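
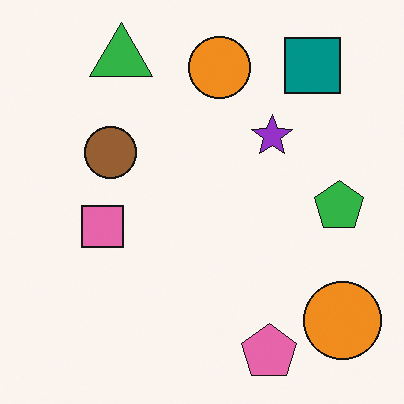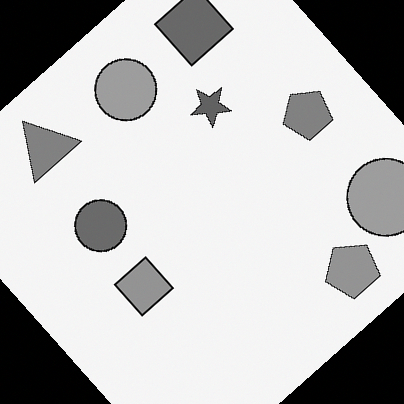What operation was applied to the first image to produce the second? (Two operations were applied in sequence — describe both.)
It was rotated counter-clockwise by a large amount — several tens of degrees, then converted to grayscale.

Every shape is tilted by the same angle and the image corners show triangular fill wedges — a whole-image rotation by a non-right angle. All color is removed — every shape is now a shade of grey.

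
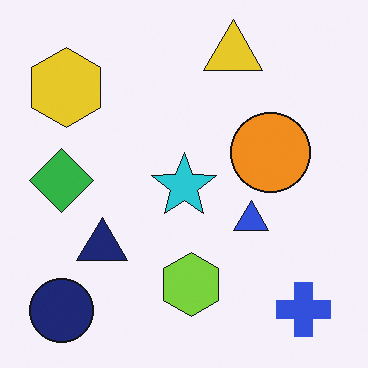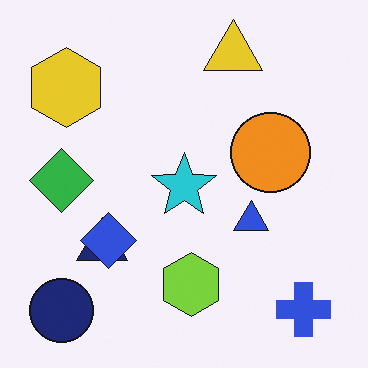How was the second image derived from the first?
The second image is the first overlaid with an additional blue diamond.

A blue diamond appears in the second image that is absent from the first.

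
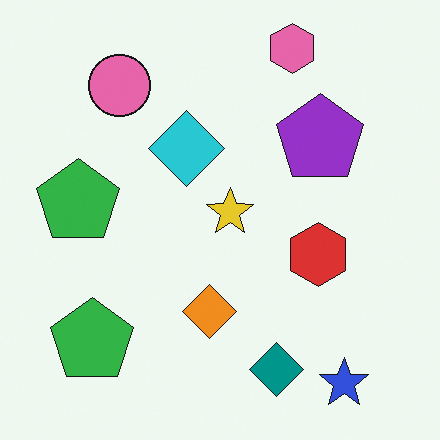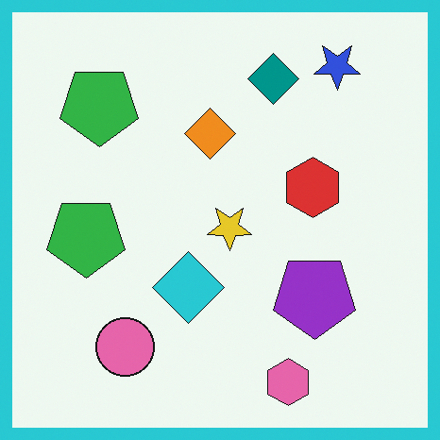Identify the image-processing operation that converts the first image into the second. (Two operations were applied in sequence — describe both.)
Flipped vertically (top ↔ bottom), then framed with a cyan border.

The pink hexagon is in the top of the first image and the bottom of the second — shapes on opposite sides of the horizontal midline have swapped in a mirror flip. A solid cyan frame runs around the edge of the second image, with the content slightly shrunk inside it.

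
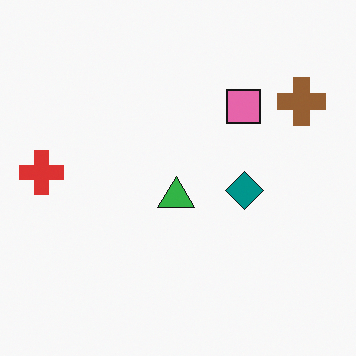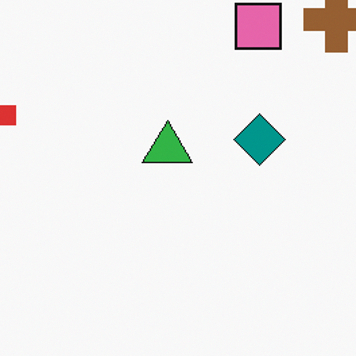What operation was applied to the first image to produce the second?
Cropped slightly and scaled back up.

The visible shapes are larger and the field of view is narrower; shapes near the original edges may be partly or wholly outside the frame — a crop-and-rescale.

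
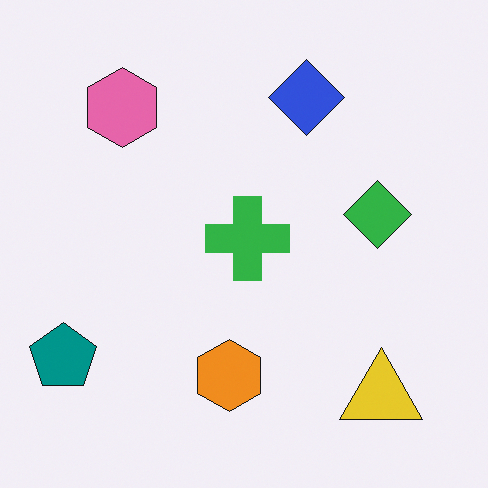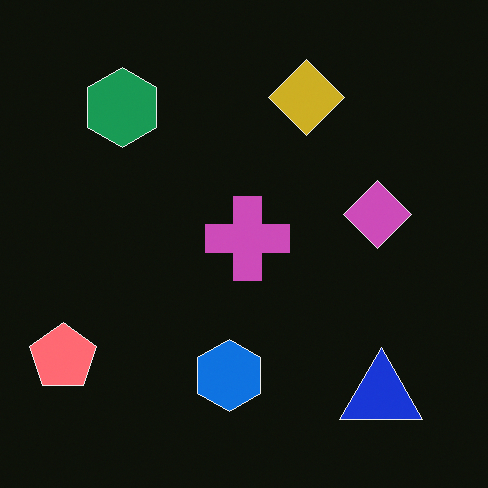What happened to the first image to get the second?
It was color-inverted (negative).

The light background has become dark and every shape's color is its complement — a photographic negative.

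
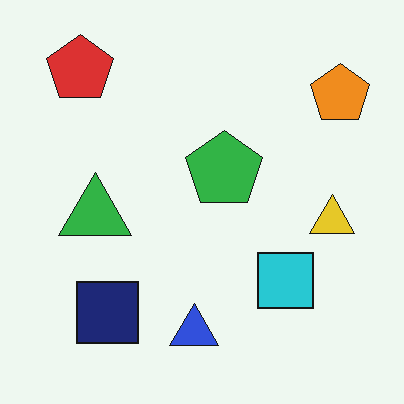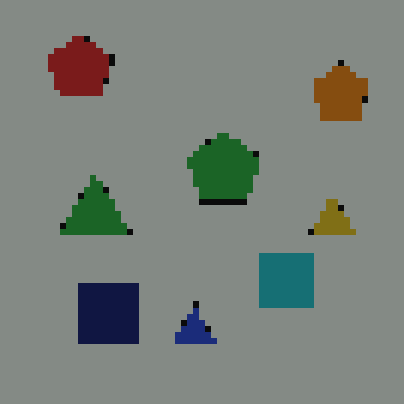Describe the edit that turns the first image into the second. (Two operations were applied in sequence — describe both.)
The image was moderately pixelated, then darkened a lot.

Shapes are reduced to large square blocks; fine edges and outlines are lost — a downscale-then-upscale (mosaic) effect. Every pixel — background and shapes alike — is uniformly darkened.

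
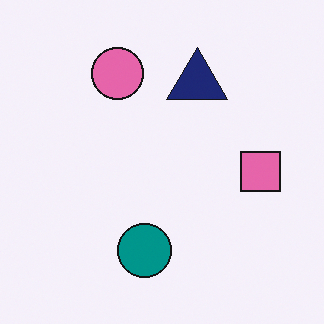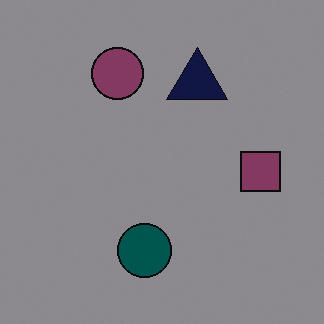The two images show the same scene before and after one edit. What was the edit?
Substantially darkened.

Every pixel — background and shapes alike — is uniformly darkened.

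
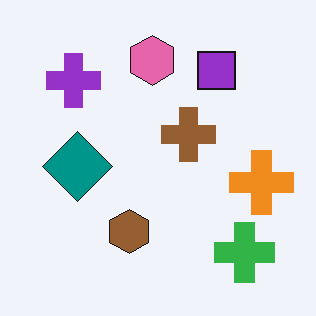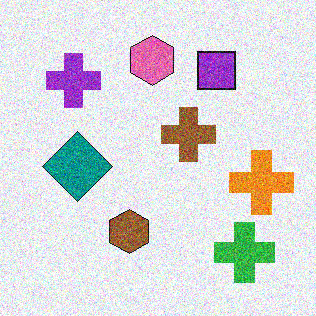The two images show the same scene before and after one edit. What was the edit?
It was degraded with a thick layer of grain.

Random speckle covers the whole image, including the flat background.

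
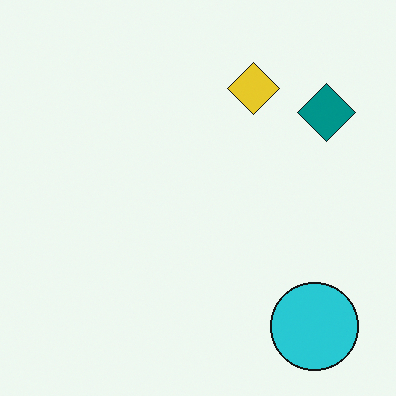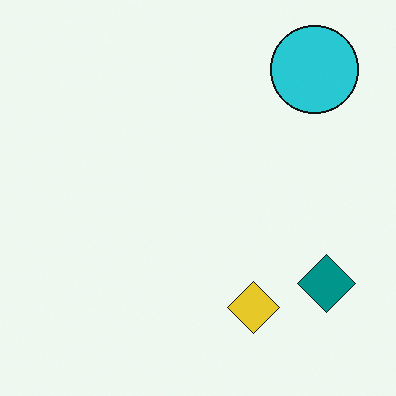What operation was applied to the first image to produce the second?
The image was flipped vertically (top ↔ bottom).

The cyan circle is in the bottom-right of the first image and the top-right of the second — shapes on opposite sides of the horizontal midline have swapped in a mirror flip.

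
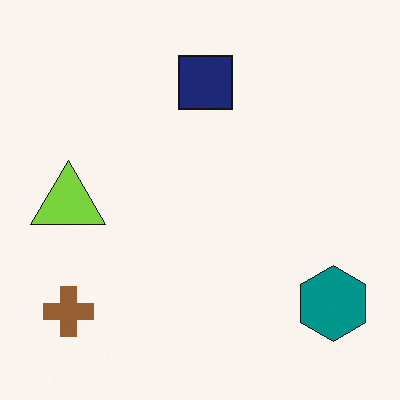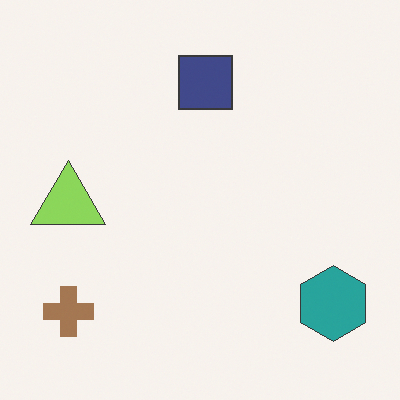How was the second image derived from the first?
Given slightly reduced contrast.

Tones are pushed toward mid-grey across the whole image — a global contrast change.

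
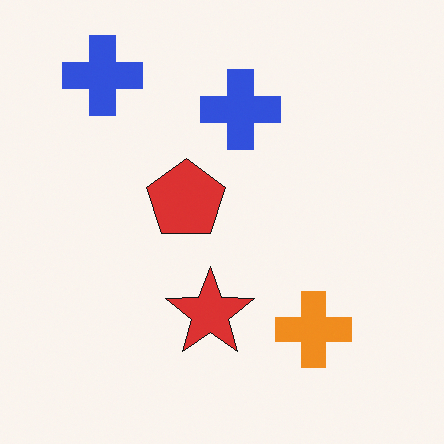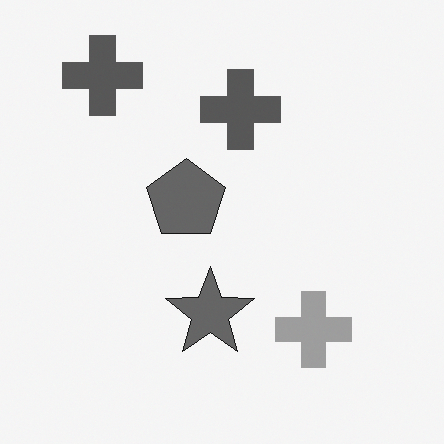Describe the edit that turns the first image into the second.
Converted to grayscale.

All color is removed — every shape is now a shade of grey.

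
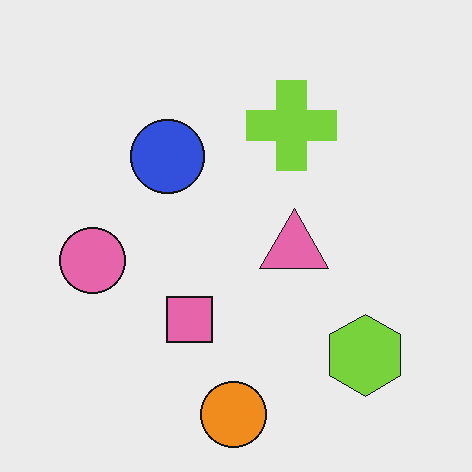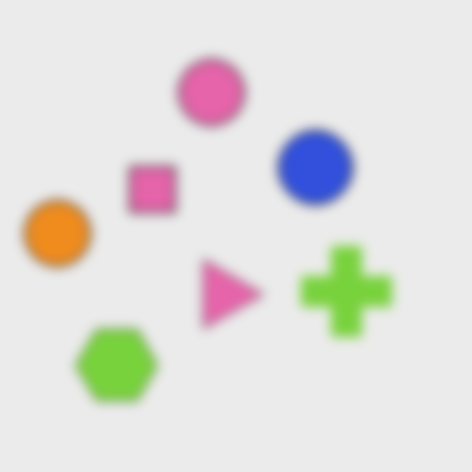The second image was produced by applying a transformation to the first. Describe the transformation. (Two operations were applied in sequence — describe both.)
The image was strongly gaussian-blurred, then rotated 90° clockwise.

Shape edges and outlines are uniformly softened across the whole image. The orange circle sits in the bottom of the first image and the left of the second — consistent with a whole-image 90° clockwise rotation.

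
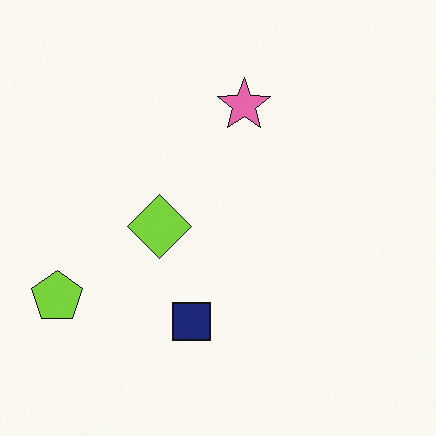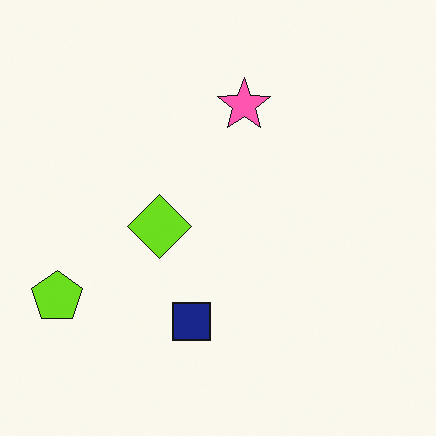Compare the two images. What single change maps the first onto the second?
Slightly oversaturated.

All colors are more vivid — a global saturation change.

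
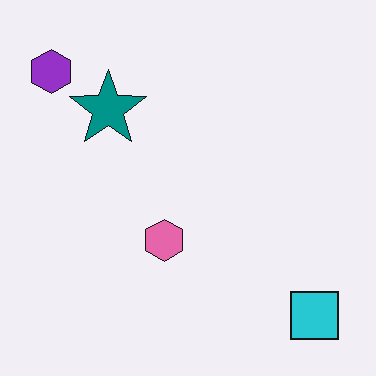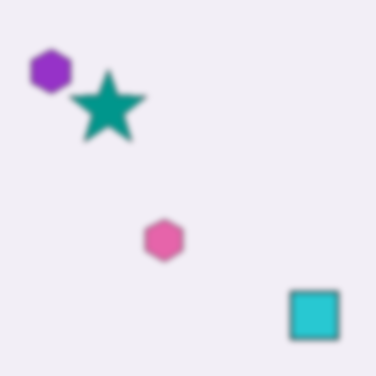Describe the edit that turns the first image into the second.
It was noticeably gaussian-blurred.

Shape edges and outlines are uniformly softened across the whole image.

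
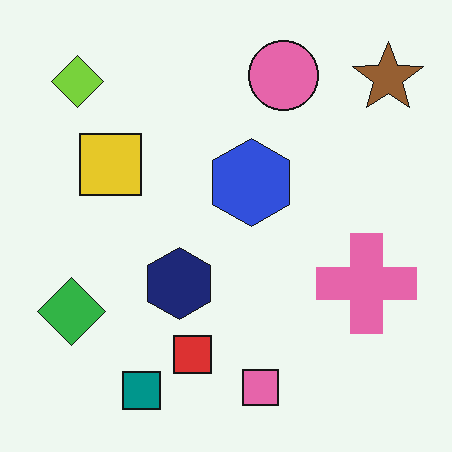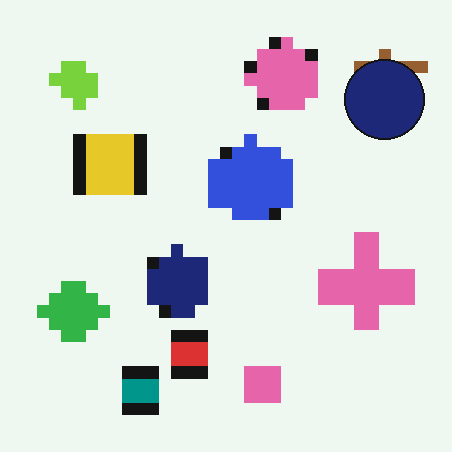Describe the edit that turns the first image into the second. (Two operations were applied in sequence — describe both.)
This is the original image heavily pixelated into large blocks, then overlaid with an additional navy circle.

Shapes are reduced to large square blocks; fine edges and outlines are lost — a downscale-then-upscale (mosaic) effect. A navy circle appears in the second image that is absent from the first.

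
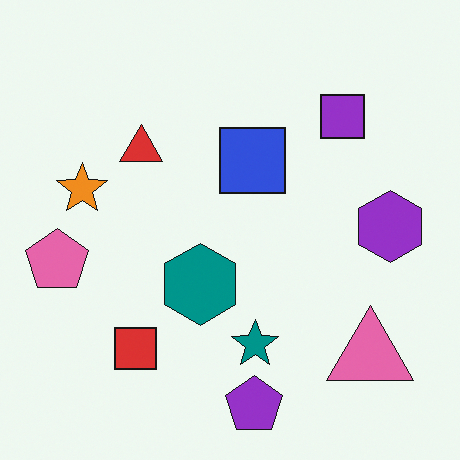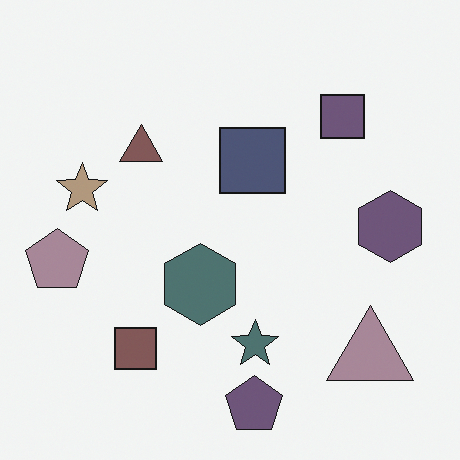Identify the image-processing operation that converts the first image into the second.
It was made much more muted (saturation change).

All colors are more muted and greyish — a global saturation change.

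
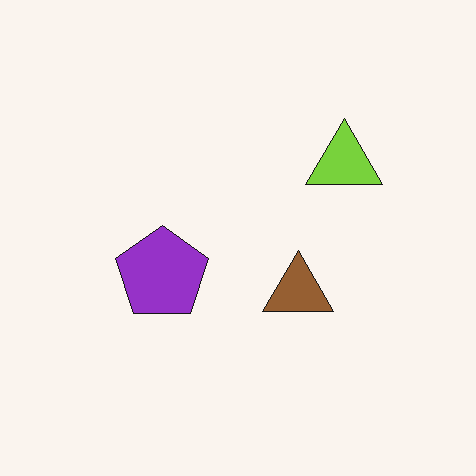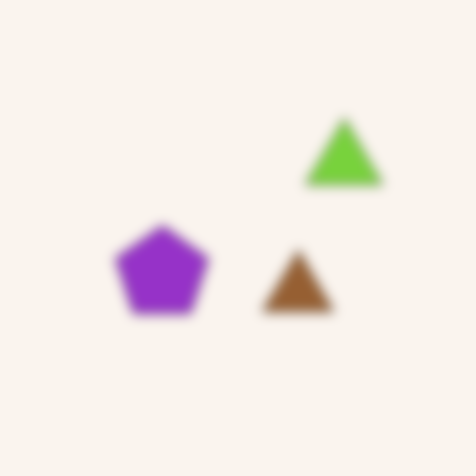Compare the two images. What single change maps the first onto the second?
The image was strongly gaussian-blurred.

Shape edges and outlines are uniformly softened across the whole image.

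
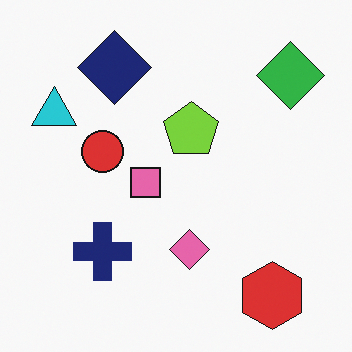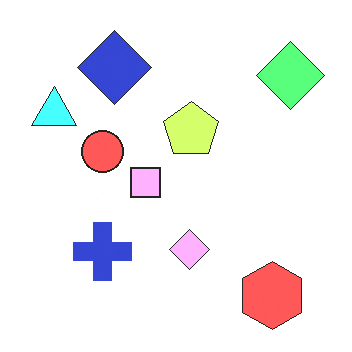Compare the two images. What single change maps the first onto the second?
This is the original image substantially brightened.

Every pixel — background and shapes alike — is uniformly brightened.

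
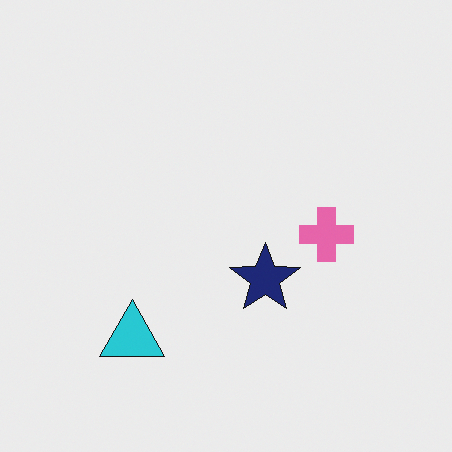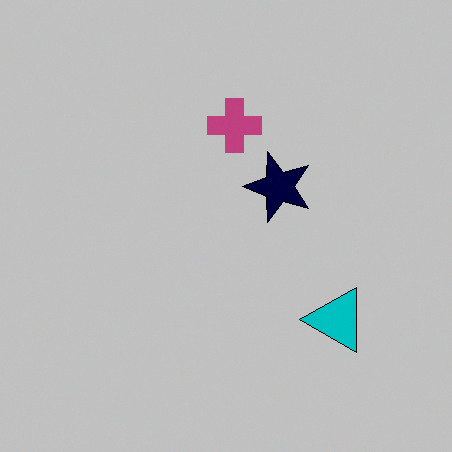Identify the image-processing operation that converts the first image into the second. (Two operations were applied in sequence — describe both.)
The second image is the first rotated 90° counter-clockwise, then aggressively posterized.

The cyan triangle sits in the bottom-left of the first image and the bottom-right of the second — consistent with a whole-image 90° counter-clockwise rotation. Each flat color has snapped to a coarser quantized level — most visibly, the near-white background has dropped to a flat grey.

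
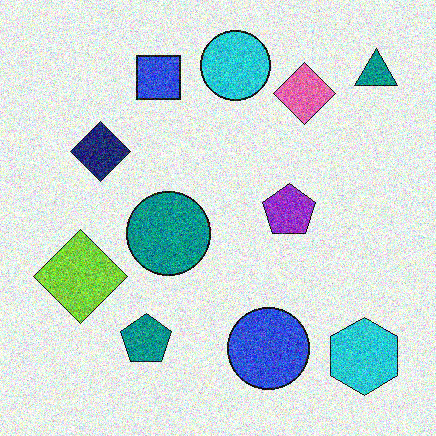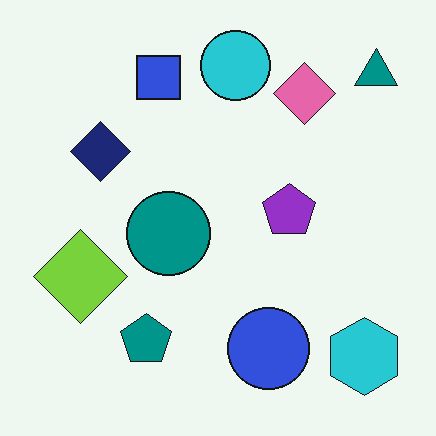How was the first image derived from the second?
This is the original image degraded with a thick layer of grain.

Random speckle covers the whole image, including the flat background.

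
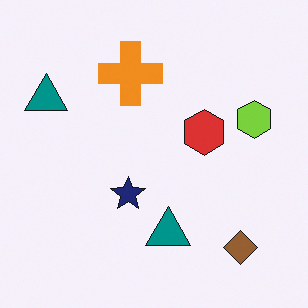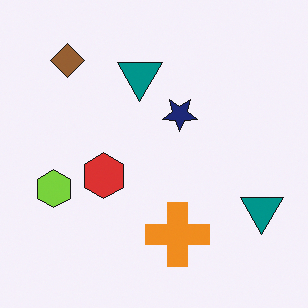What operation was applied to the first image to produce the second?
The image was rotated 180°.

The brown diamond sits in the bottom-right of the first image and the top-left of the second — consistent with a whole-image 180° rotation.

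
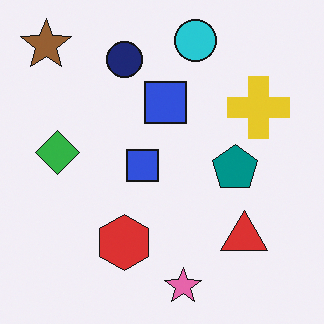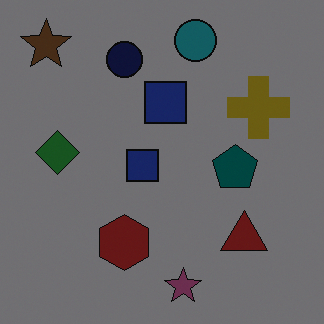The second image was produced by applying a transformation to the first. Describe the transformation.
The transformation is: darkened a lot.

Every pixel — background and shapes alike — is uniformly darkened.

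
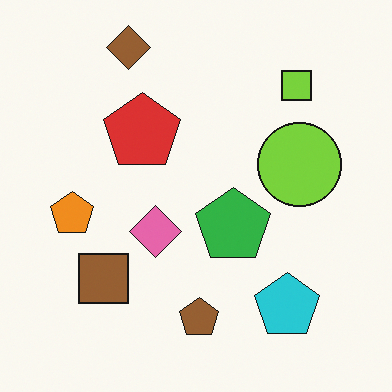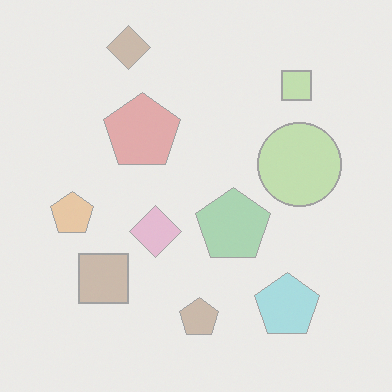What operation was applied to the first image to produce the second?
This is the original image washed out (contrast reduced).

Tones are pushed toward mid-grey across the whole image — a global contrast change.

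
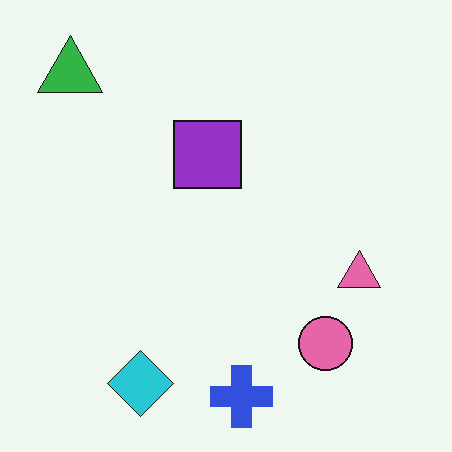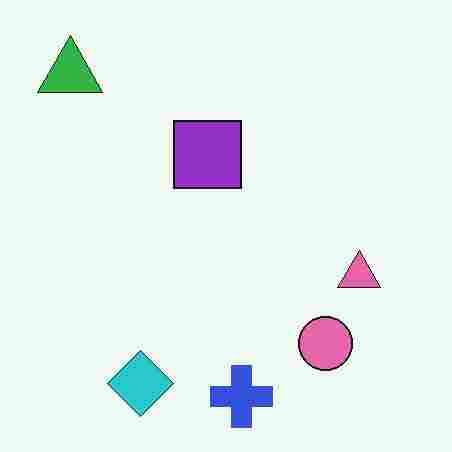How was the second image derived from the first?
The transformation is: degraded with heavy JPEG compression.

Blocky 8×8 compression artifacts appear around shape edges and the flat background shows ringing — characteristic JPEG degradation.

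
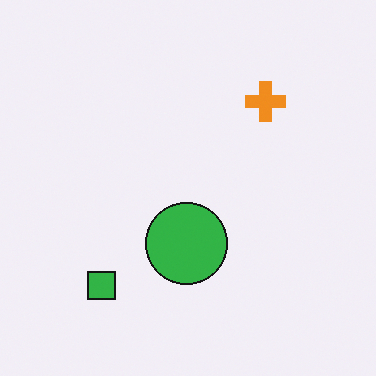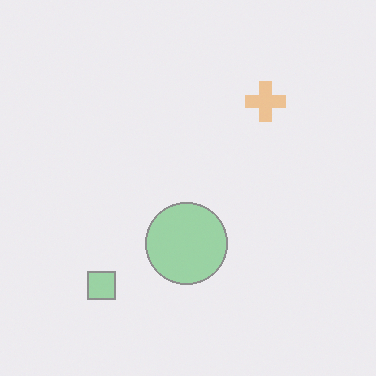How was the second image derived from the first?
The transformation is: washed out (contrast reduced).

Tones are pushed toward mid-grey across the whole image — a global contrast change.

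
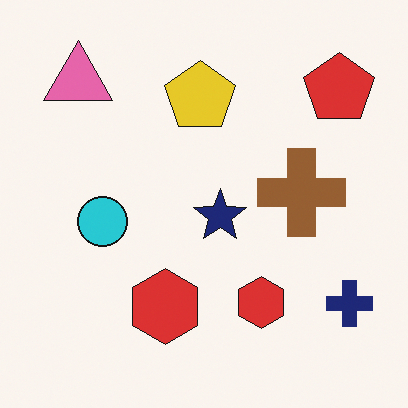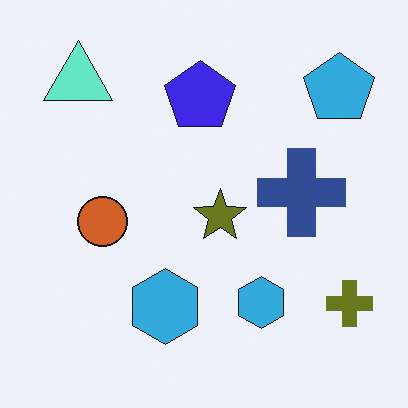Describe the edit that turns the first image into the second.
It was hue-shifted by a large amount.

Every shape's color has rotated by the same amount around the hue wheel — a uniform hue shift.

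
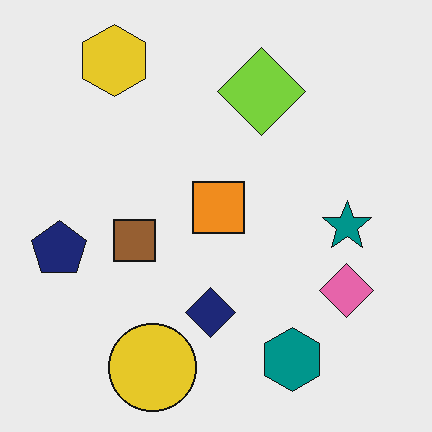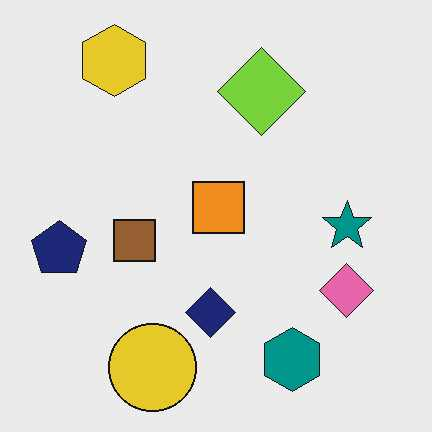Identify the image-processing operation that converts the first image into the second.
The transformation is: given moderate JPEG compression.

Blocky 8×8 compression artifacts appear around shape edges and the flat background shows ringing — characteristic JPEG degradation.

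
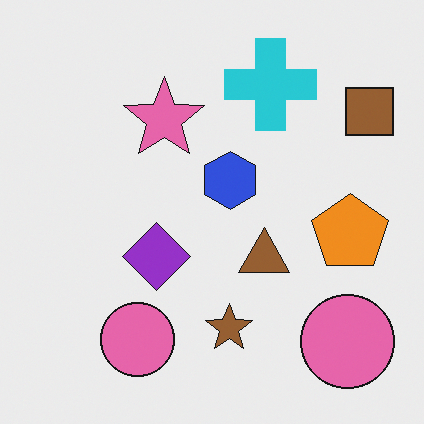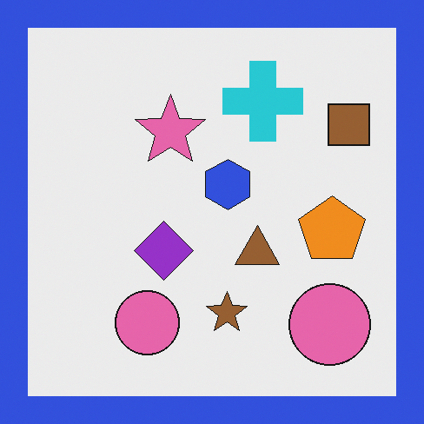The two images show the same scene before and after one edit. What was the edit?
The transformation is: framed with a blue border.

A solid blue frame runs around the edge of the second image, with the content slightly shrunk inside it.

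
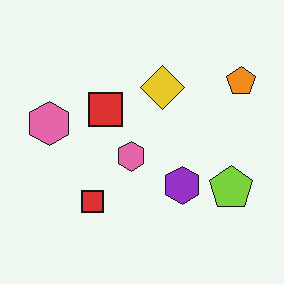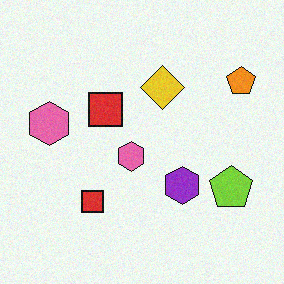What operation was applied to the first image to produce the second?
The second image is the first degraded with a light layer of grain.

Random speckle covers the whole image, including the flat background.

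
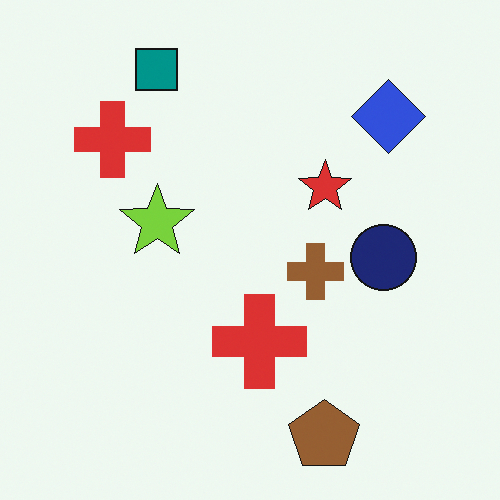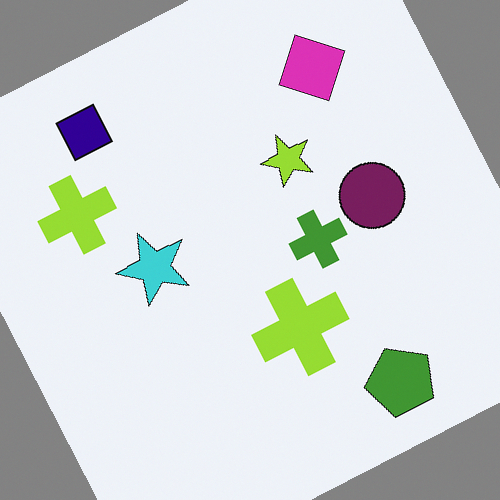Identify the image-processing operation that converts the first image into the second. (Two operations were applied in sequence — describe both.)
The image was hue-shifted through roughly a third of the color wheel, then rotated counter-clockwise by a moderate amount.

Every shape's color has rotated by the same amount around the hue wheel — a uniform hue shift. Every shape is tilted by the same angle and the image corners show triangular fill wedges — a whole-image rotation by a non-right angle.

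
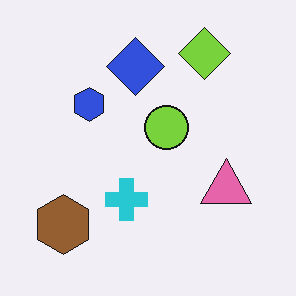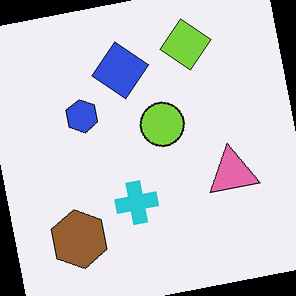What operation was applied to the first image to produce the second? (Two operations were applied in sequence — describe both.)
The second image is the first rotated counter-clockwise by a slight angle, then given moderate JPEG compression.

Every shape is tilted by the same angle and the image corners show triangular fill wedges — a whole-image rotation by a non-right angle. Blocky 8×8 compression artifacts appear around shape edges and the flat background shows ringing — characteristic JPEG degradation.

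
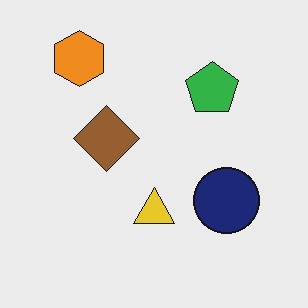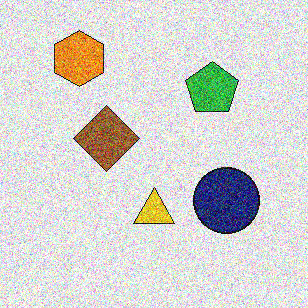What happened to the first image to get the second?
Degraded with heavy additive noise.

Random speckle covers the whole image, including the flat background.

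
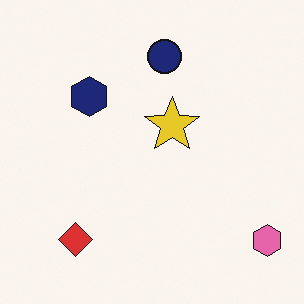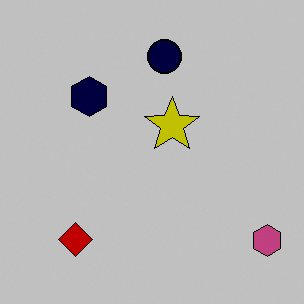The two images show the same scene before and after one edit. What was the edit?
Heavily posterized to just a handful of flat colors.

Each flat color has snapped to a coarser quantized level — most visibly, the near-white background has dropped to a flat grey.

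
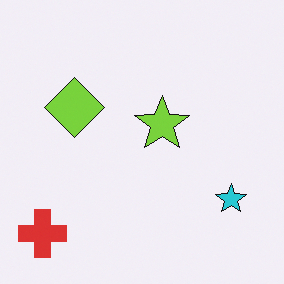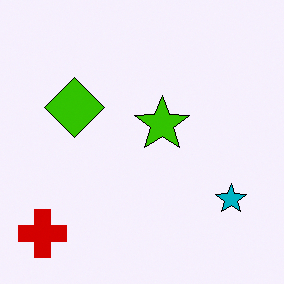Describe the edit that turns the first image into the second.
The transformation is: given much higher contrast.

Tones are pushed away from mid-grey across the whole image — a global contrast change.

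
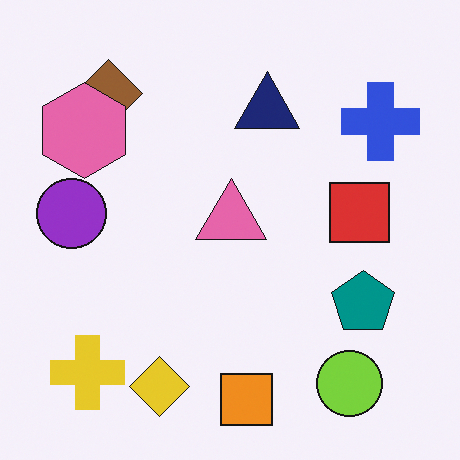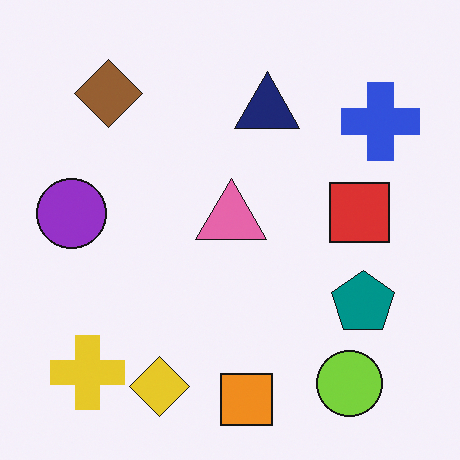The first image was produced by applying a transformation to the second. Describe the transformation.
The transformation is: overlaid with an additional pink hexagon.

A pink hexagon appears in the first image that is absent from the second.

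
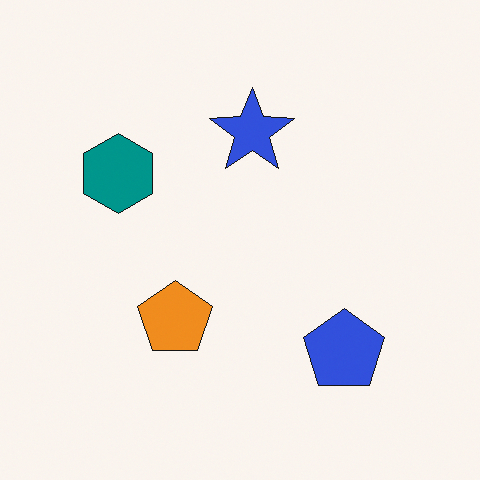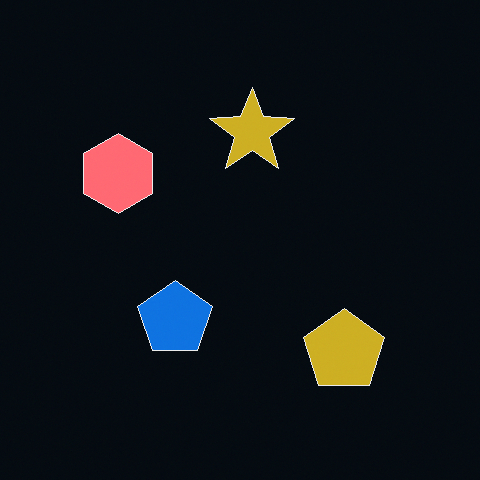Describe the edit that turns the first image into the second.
It was color-inverted (negative).

The light background has become dark and every shape's color is its complement — a photographic negative.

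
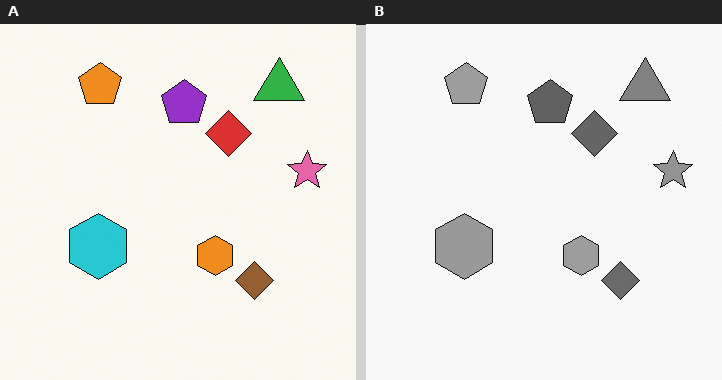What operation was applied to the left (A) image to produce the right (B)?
The right (B) image is the left (A) converted to grayscale.

All color is removed — every shape is now a shade of grey.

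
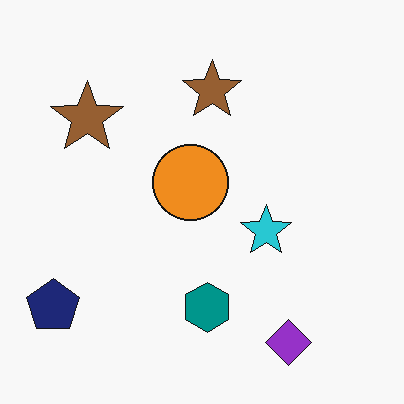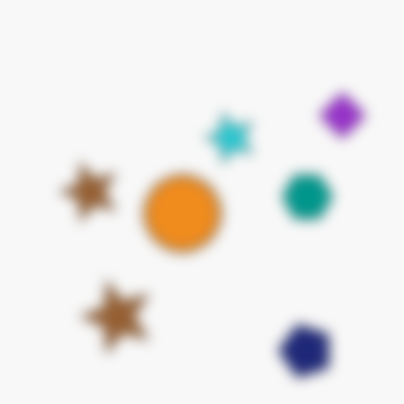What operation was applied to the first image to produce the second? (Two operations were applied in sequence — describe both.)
The image was strongly gaussian-blurred, then rotated 90° counter-clockwise.

Shape edges and outlines are uniformly softened across the whole image. The navy pentagon sits in the bottom-left of the first image and the bottom-right of the second — consistent with a whole-image 90° counter-clockwise rotation.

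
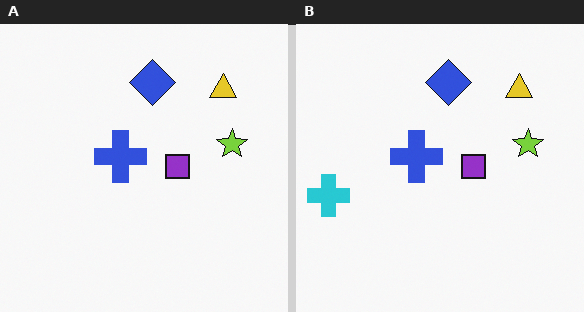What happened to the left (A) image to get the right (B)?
The right (B) image is the left (A) overlaid with an additional cyan cross.

A cyan cross appears in the right (B) image that is absent from the left (A).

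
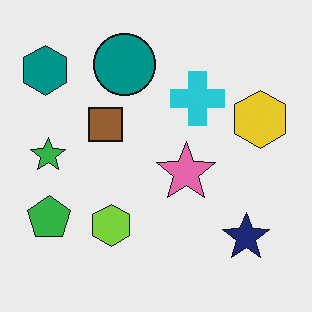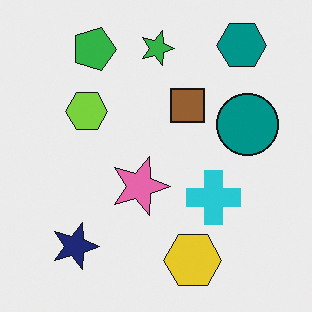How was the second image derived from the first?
The second image is the first rotated 90° clockwise.

The teal hexagon sits in the top-left of the first image and the top-right of the second — consistent with a whole-image 90° clockwise rotation.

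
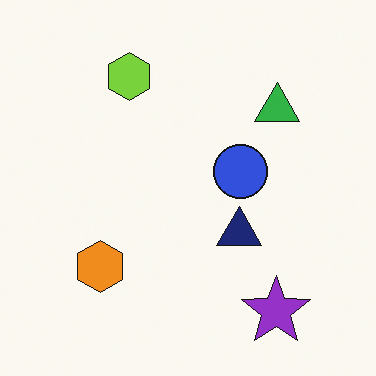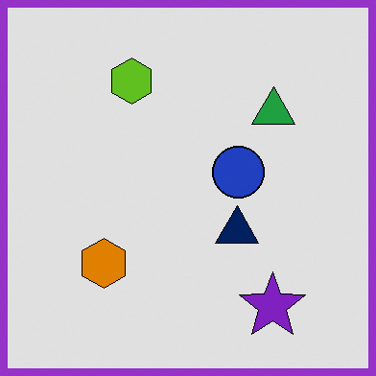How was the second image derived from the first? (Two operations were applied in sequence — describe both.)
It was posterized to a reduced palette, then framed with a purple border.

Each flat color has snapped to a coarser quantized level — most visibly, the near-white background has dropped to a flat grey. A solid purple frame runs around the edge of the second image, with the content slightly shrunk inside it.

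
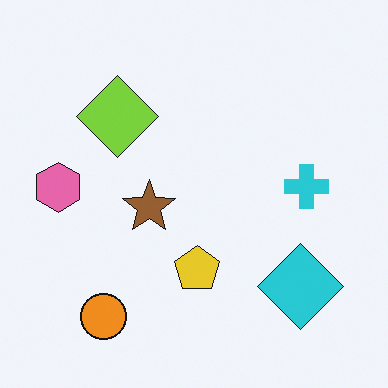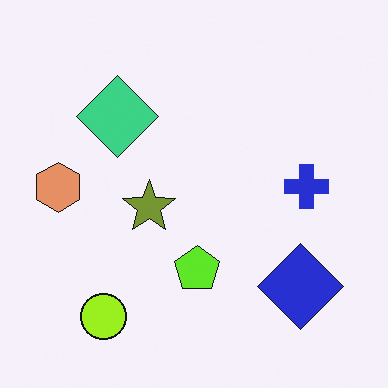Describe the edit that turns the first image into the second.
The transformation is: hue-shifted slightly.

Every shape's color has rotated by the same amount around the hue wheel — a uniform hue shift.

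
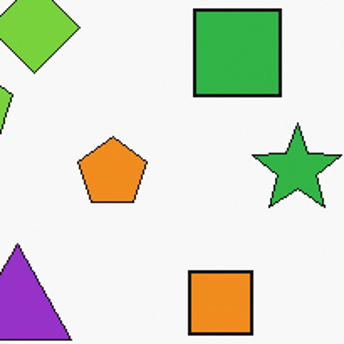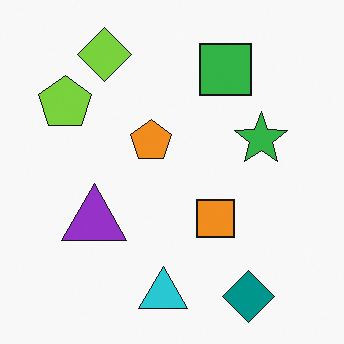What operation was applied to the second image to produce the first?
It was cropped to a noticeably smaller region and rescaled.

The visible shapes are larger and the field of view is narrower; shapes near the original edges may be partly or wholly outside the frame — a crop-and-rescale.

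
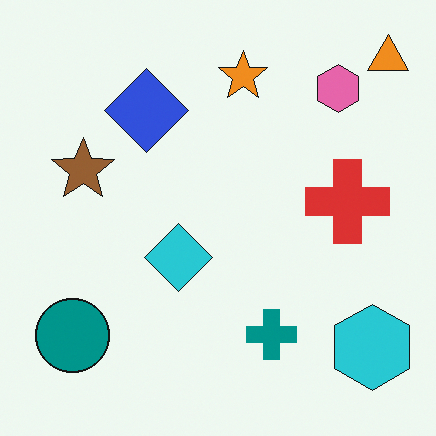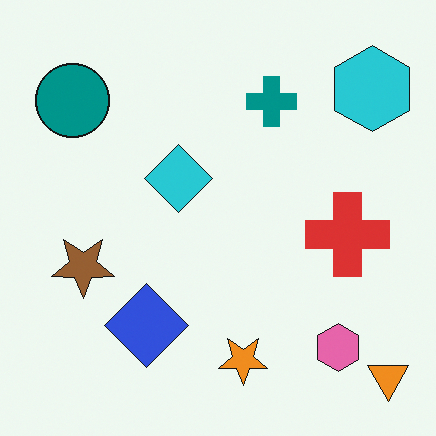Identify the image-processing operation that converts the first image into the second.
The transformation is: flipped vertically (top ↔ bottom).

The orange triangle is in the top-right of the first image and the bottom-right of the second — shapes on opposite sides of the horizontal midline have swapped in a mirror flip.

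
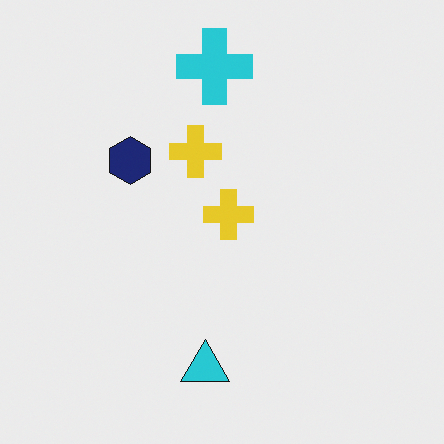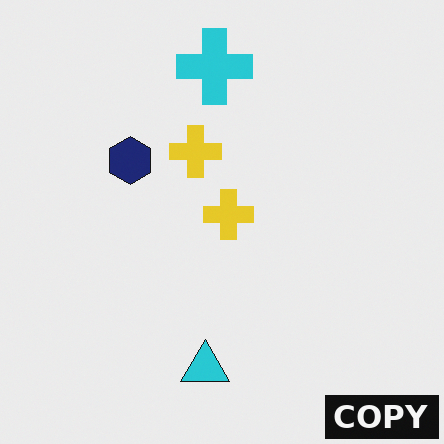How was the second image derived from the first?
Watermarked with the text "COPY" in the lower-right corner.

A dark label reading "COPY" appears in the lower-right corner.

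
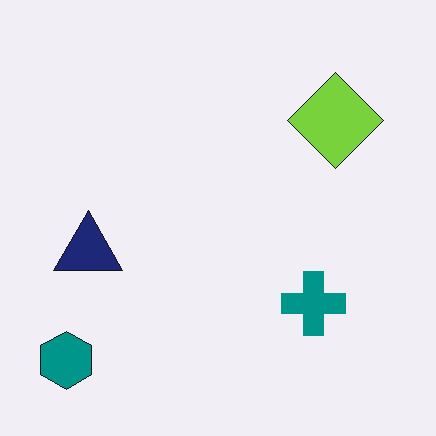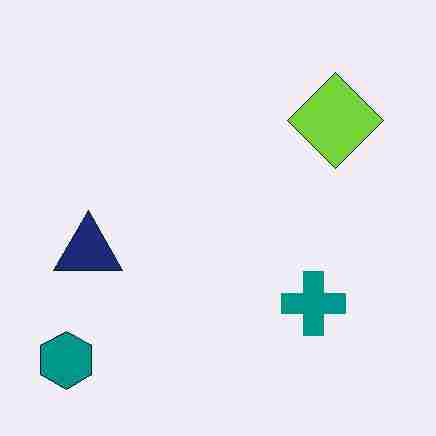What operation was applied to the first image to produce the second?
The image was heavily JPEG-compressed with obvious blocking artifacts.

Blocky 8×8 compression artifacts appear around shape edges and the flat background shows ringing — characteristic JPEG degradation.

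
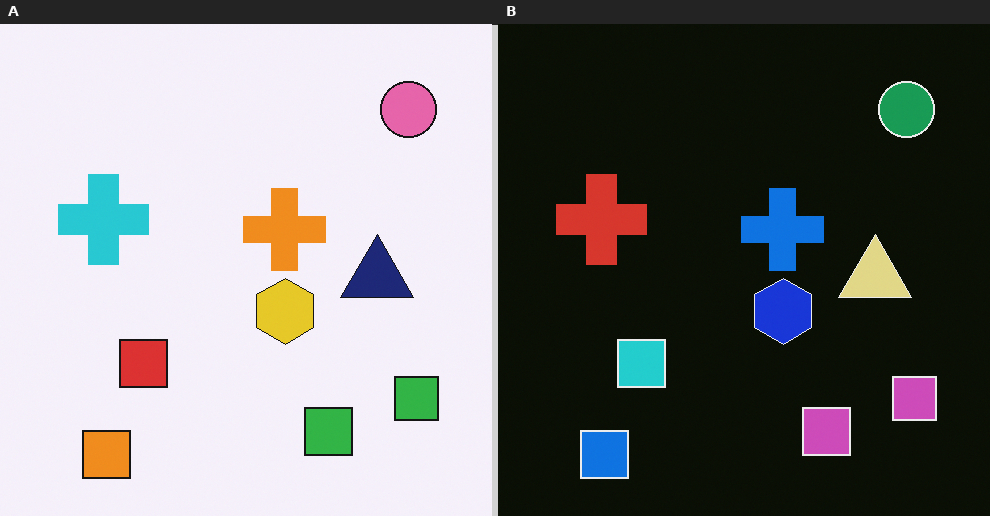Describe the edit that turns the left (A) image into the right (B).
This is the original image color-inverted (negative).

The light background has become dark and every shape's color is its complement — a photographic negative.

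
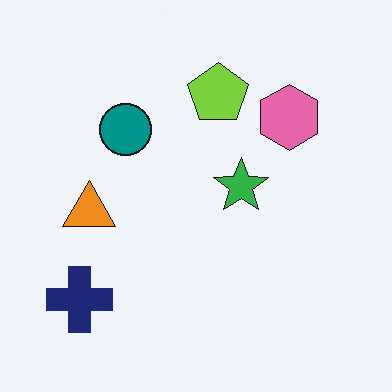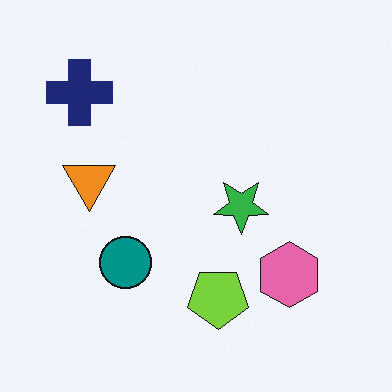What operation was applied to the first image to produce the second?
Flipped vertically (top ↔ bottom).

The navy cross is in the bottom-left of the first image and the top-left of the second — shapes on opposite sides of the horizontal midline have swapped in a mirror flip.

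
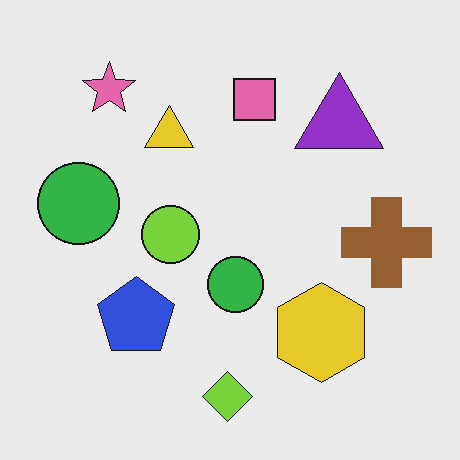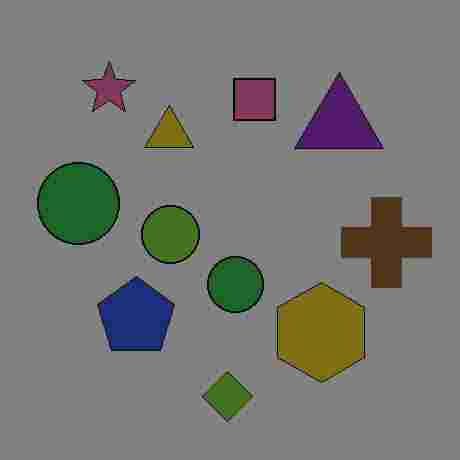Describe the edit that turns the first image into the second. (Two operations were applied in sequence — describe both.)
It was substantially darkened, then degraded with heavy JPEG compression.

Every pixel — background and shapes alike — is uniformly darkened. Blocky 8×8 compression artifacts appear around shape edges and the flat background shows ringing — characteristic JPEG degradation.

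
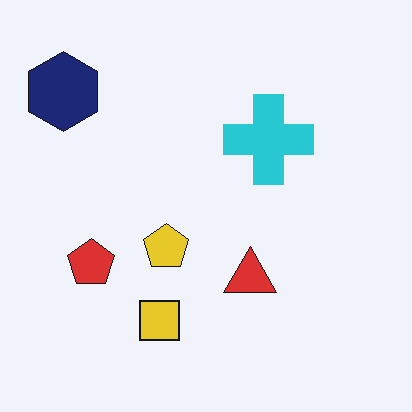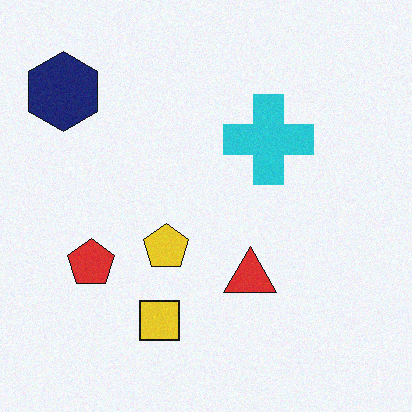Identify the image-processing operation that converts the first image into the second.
The transformation is: degraded with subtle gaussian noise.

Random speckle covers the whole image, including the flat background.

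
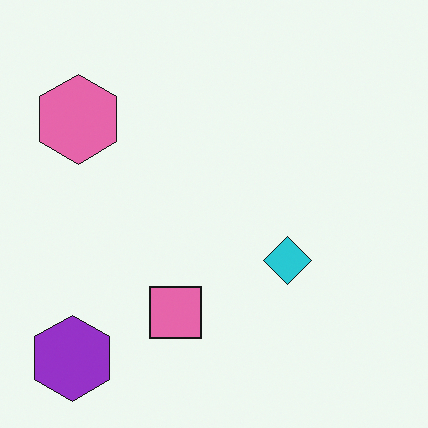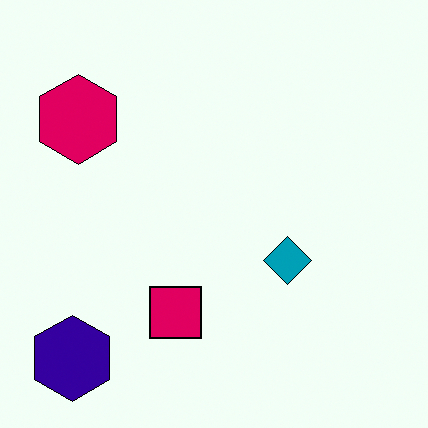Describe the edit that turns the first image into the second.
Given much higher contrast.

Tones are pushed away from mid-grey across the whole image — a global contrast change.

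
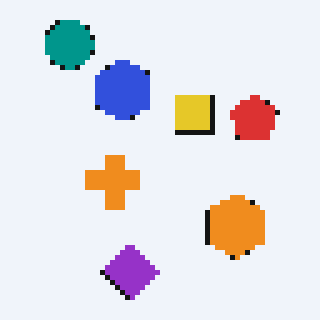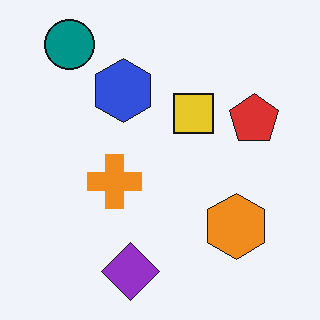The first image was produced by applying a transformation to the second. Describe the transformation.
The first image is the second lightly pixelated (a mild mosaic effect).

Shapes are reduced to large square blocks; fine edges and outlines are lost — a downscale-then-upscale (mosaic) effect.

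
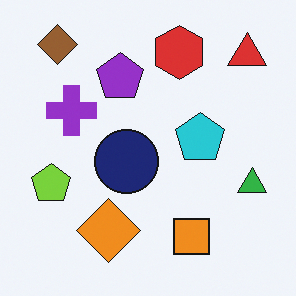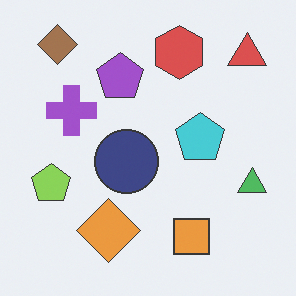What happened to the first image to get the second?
Given slightly reduced contrast.

Tones are pushed toward mid-grey across the whole image — a global contrast change.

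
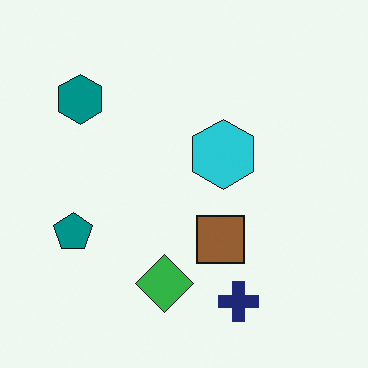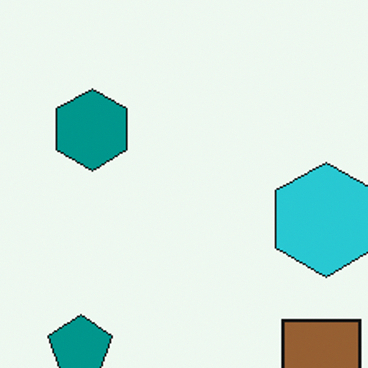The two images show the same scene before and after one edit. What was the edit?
The transformation is: cropped tightly and scaled back up.

The visible shapes are larger and the field of view is narrower; shapes near the original edges may be partly or wholly outside the frame — a crop-and-rescale.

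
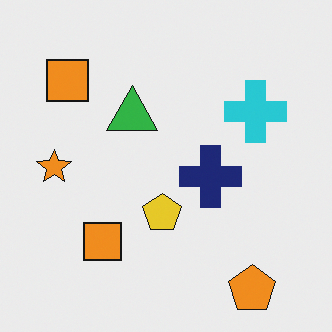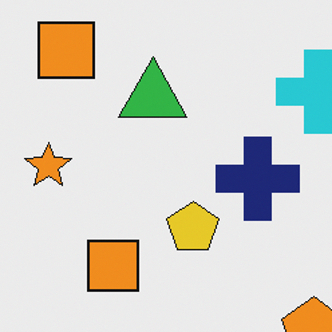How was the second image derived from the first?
The transformation is: cropped to a modestly smaller region and rescaled.

The visible shapes are larger and the field of view is narrower; shapes near the original edges may be partly or wholly outside the frame — a crop-and-rescale.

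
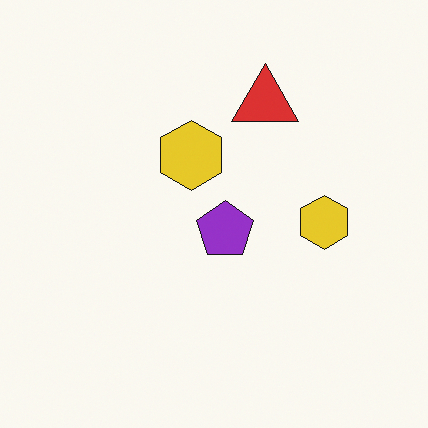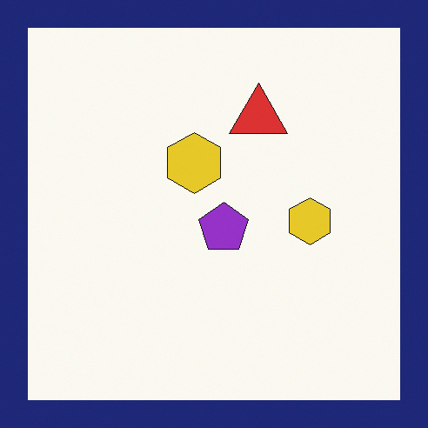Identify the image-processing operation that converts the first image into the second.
The second image is the first framed with a navy border.

A solid navy frame runs around the edge of the second image, with the content slightly shrunk inside it.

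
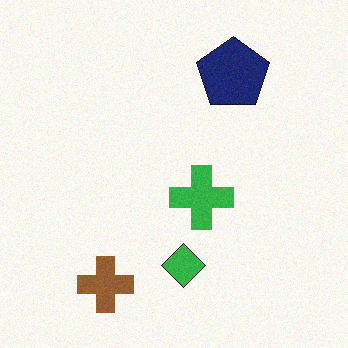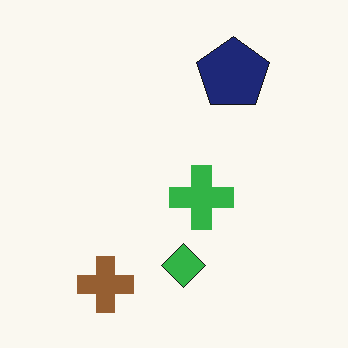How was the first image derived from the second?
The first image is the second degraded with light additive noise.

Random speckle covers the whole image, including the flat background.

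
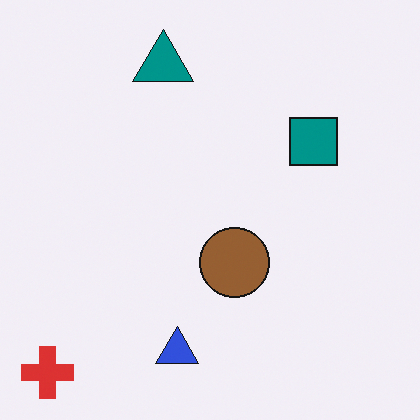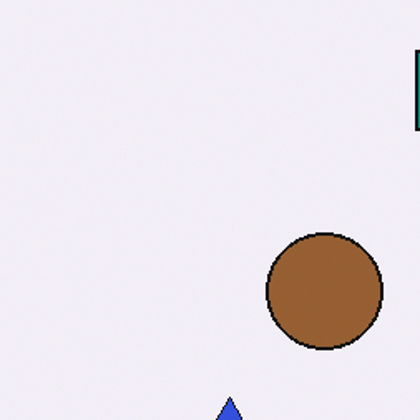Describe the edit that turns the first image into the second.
The second image is the first cropped tightly and scaled back up.

The visible shapes are larger and the field of view is narrower; shapes near the original edges may be partly or wholly outside the frame — a crop-and-rescale.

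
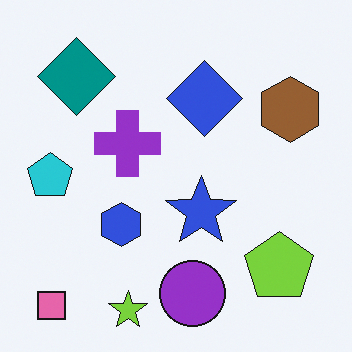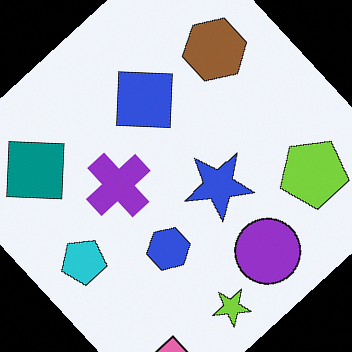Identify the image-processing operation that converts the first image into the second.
The second image is the first rotated counter-clockwise by a large amount — several tens of degrees.

Every shape is tilted by the same angle and the image corners show triangular fill wedges — a whole-image rotation by a non-right angle.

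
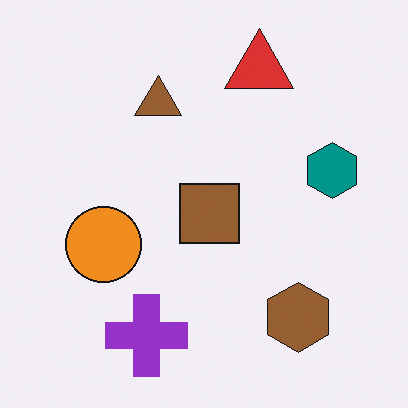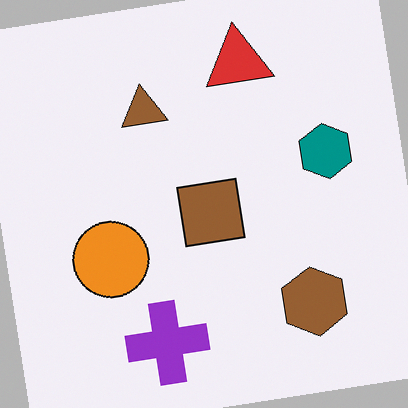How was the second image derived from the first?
The image was rotated counter-clockwise by a slight angle.

Every shape is tilted by the same angle and the image corners show triangular fill wedges — a whole-image rotation by a non-right angle.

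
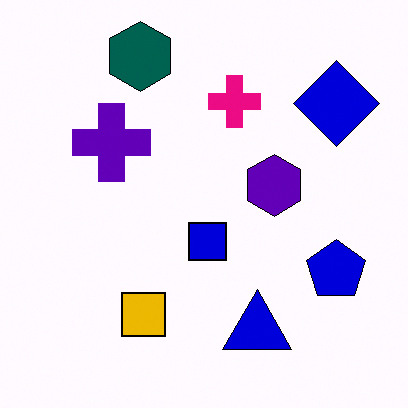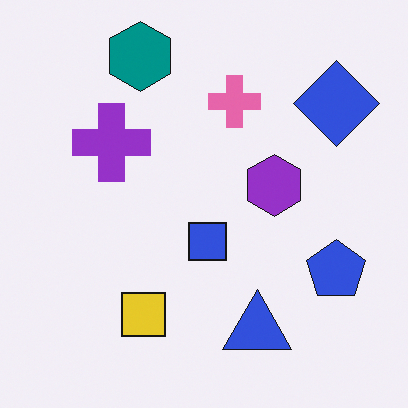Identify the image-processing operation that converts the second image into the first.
The image was given much higher contrast.

Tones are pushed away from mid-grey across the whole image — a global contrast change.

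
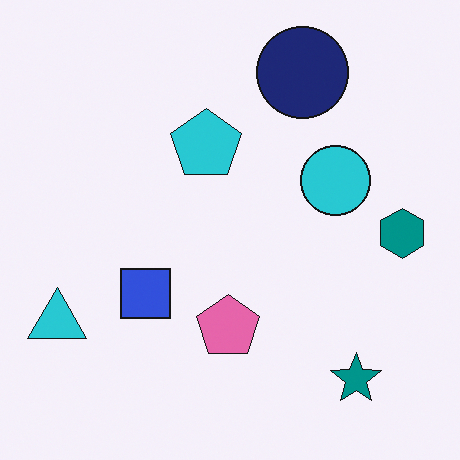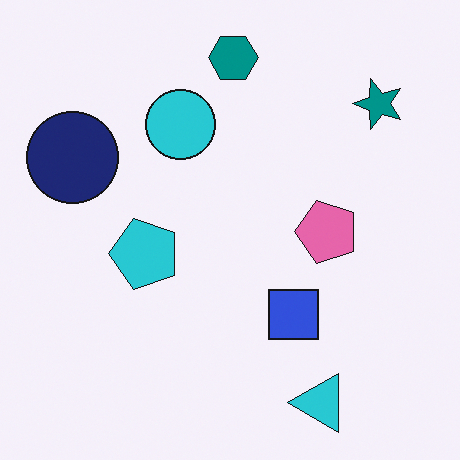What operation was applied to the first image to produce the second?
The image was rotated 90° counter-clockwise.

The cyan triangle sits in the bottom-left of the first image and the bottom-right of the second — consistent with a whole-image 90° counter-clockwise rotation.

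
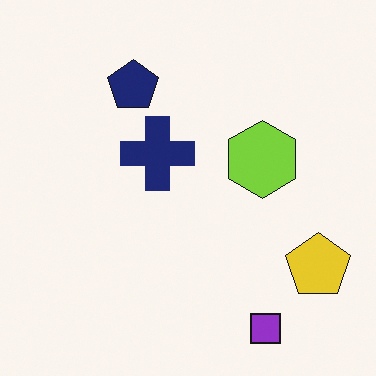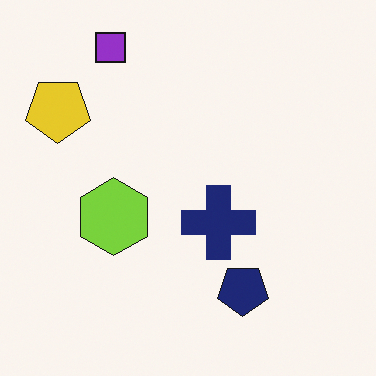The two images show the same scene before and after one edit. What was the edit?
This is the original image rotated 180°.

The purple square sits in the bottom-right of the first image and the top-left of the second — consistent with a whole-image 180° rotation.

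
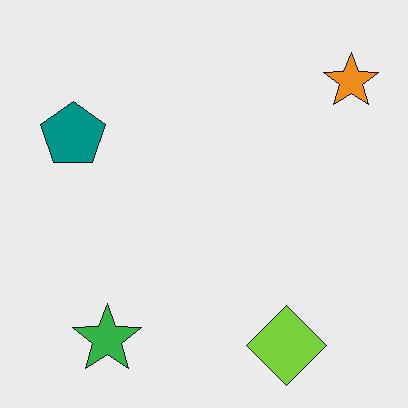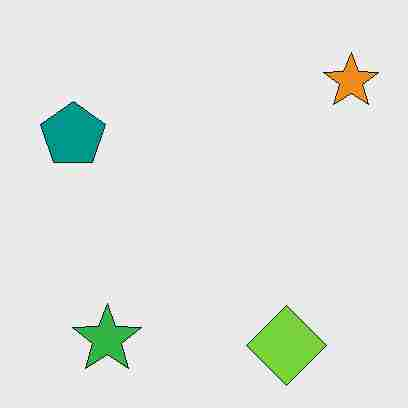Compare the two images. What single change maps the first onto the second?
The image was degraded with heavy JPEG compression.

Blocky 8×8 compression artifacts appear around shape edges and the flat background shows ringing — characteristic JPEG degradation.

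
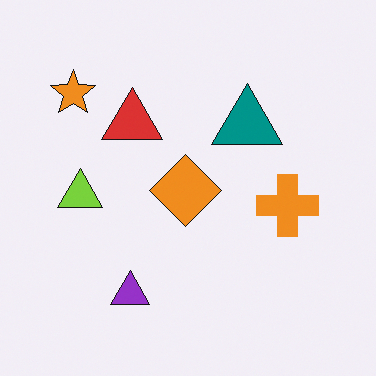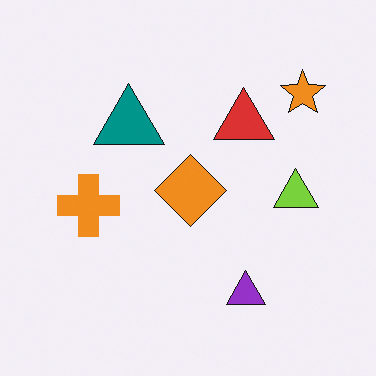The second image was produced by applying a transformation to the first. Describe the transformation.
The image was flipped horizontally (left ↔ right).

The orange star is in the top-left of the first image and the top-right of the second — shapes on opposite sides of the vertical midline have swapped in a mirror flip.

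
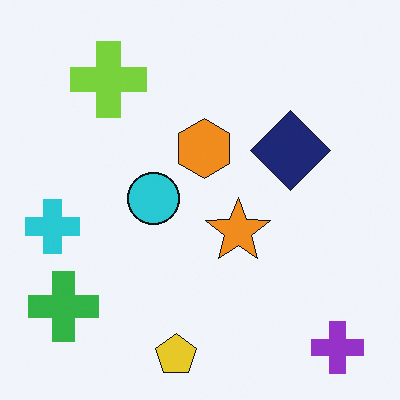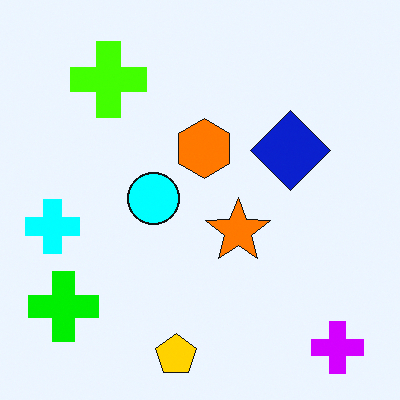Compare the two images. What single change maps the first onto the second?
The transformation is: made much more vivid (saturation change).

All colors are more vivid — a global saturation change.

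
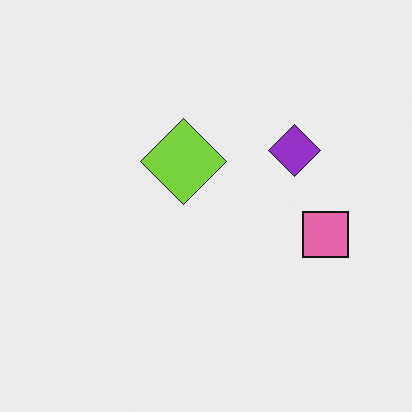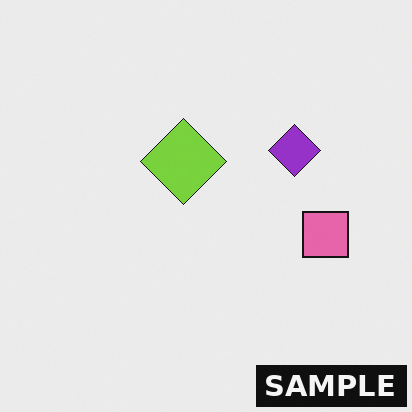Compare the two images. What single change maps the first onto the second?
The image was watermarked with the text "SAMPLE" in the lower-right corner.

A dark label reading "SAMPLE" appears in the lower-right corner.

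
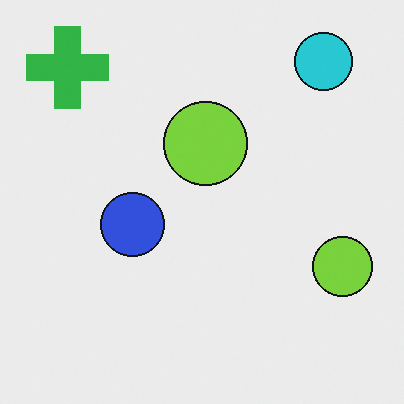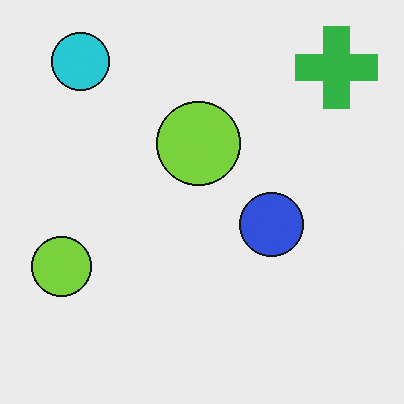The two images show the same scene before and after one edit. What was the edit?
This is the original image flipped horizontally (left ↔ right).

The green cross is in the top-left of the first image and the top-right of the second — shapes on opposite sides of the vertical midline have swapped in a mirror flip.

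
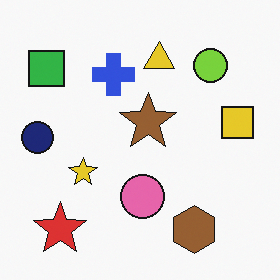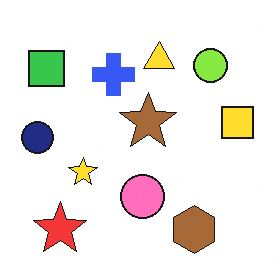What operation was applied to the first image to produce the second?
The second image is the first slightly brightened.

Every pixel — background and shapes alike — is uniformly brightened.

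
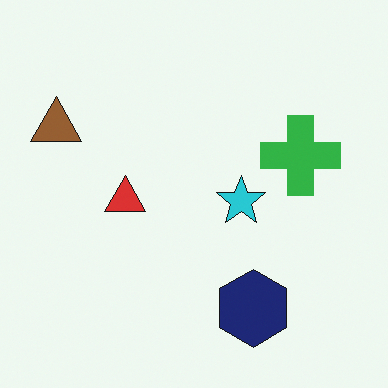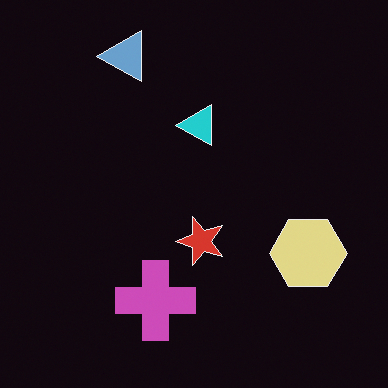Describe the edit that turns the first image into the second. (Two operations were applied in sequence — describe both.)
The second image is the first color-inverted (negative), then transposed (reflected across the top-left ↔ bottom-right diagonal).

The light background has become dark and every shape's color is its complement — a photographic negative. Shapes have swapped their row and column positions — what was in the top-right is now in the bottom-left — a diagonal reflection.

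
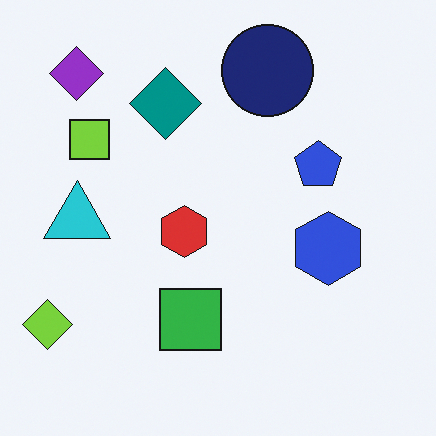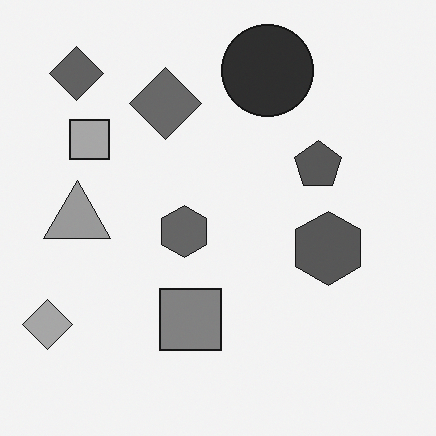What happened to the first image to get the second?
The image was converted to grayscale.

All color is removed — every shape is now a shade of grey.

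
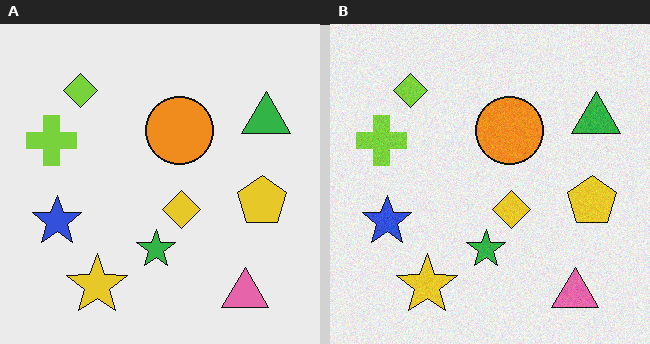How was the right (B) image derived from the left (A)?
The transformation is: degraded with subtle gaussian noise.

Random speckle covers the whole image, including the flat background.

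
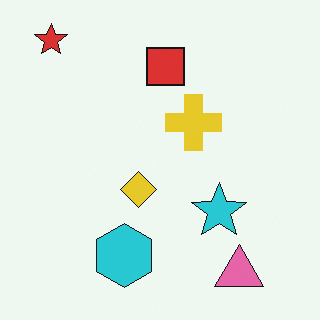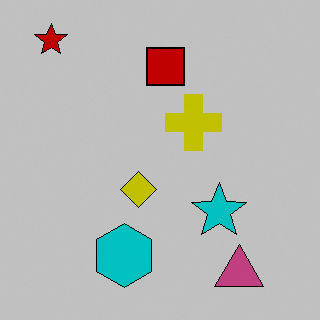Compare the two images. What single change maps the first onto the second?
The transformation is: heavily posterized to just a handful of flat colors.

Each flat color has snapped to a coarser quantized level — most visibly, the near-white background has dropped to a flat grey.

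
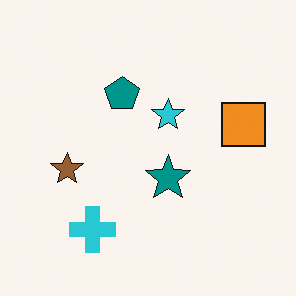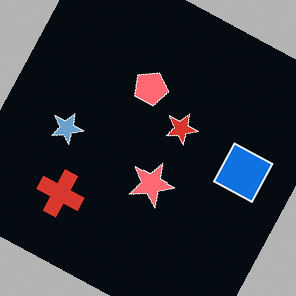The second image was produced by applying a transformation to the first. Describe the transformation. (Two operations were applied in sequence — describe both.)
The second image is the first color-inverted (negative), then rotated clockwise by a clearly visible amount.

The light background has become dark and every shape's color is its complement — a photographic negative. Every shape is tilted by the same angle and the image corners show triangular fill wedges — a whole-image rotation by a non-right angle.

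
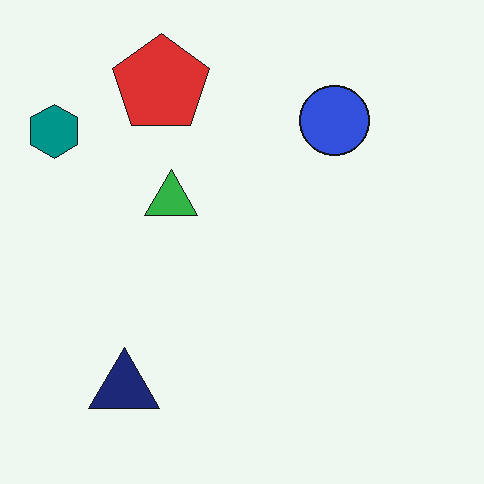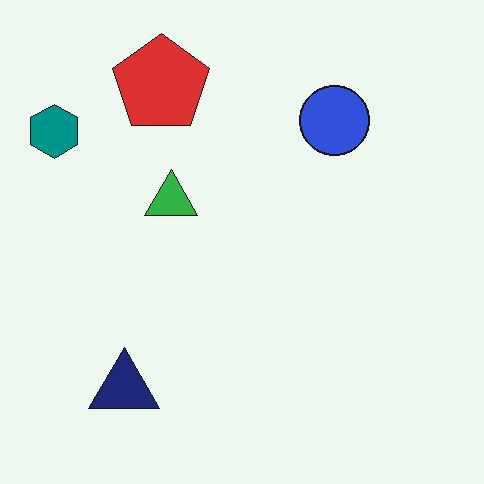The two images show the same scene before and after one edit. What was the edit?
The transformation is: given moderate JPEG compression.

Blocky 8×8 compression artifacts appear around shape edges and the flat background shows ringing — characteristic JPEG degradation.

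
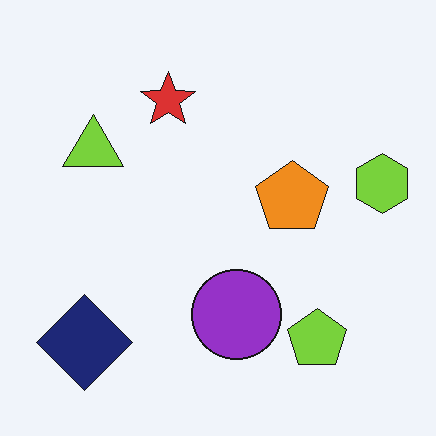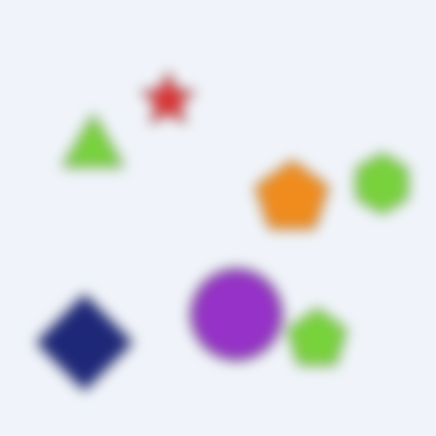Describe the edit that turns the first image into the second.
The transformation is: heavily blurred.

Shape edges and outlines are uniformly softened across the whole image.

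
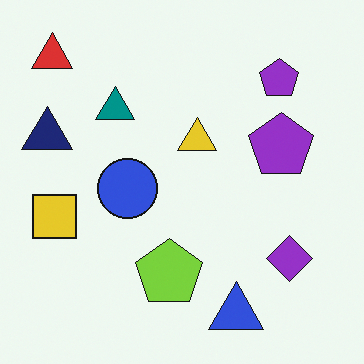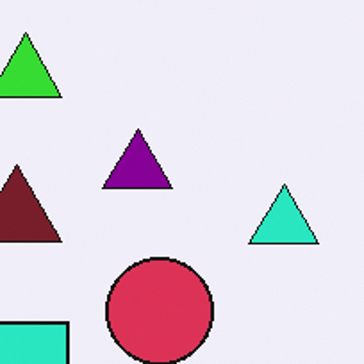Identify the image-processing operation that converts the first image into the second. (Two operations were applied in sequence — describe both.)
The transformation is: cropped tightly and scaled back up, then hue-shifted through roughly a third of the color wheel.

The visible shapes are larger and the field of view is narrower; shapes near the original edges may be partly or wholly outside the frame — a crop-and-rescale. Every shape's color has rotated by the same amount around the hue wheel — a uniform hue shift.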